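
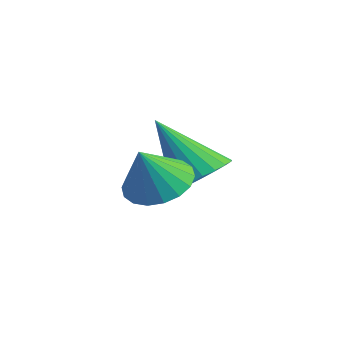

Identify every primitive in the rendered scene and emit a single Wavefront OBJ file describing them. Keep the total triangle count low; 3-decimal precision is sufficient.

v -1.56 2.997 -4.293
v -0.893 2.84 -3.774
v -2.84 2.603 -2.767
v -0.944 3.191 -3.726
v -1.101 3.508 -3.776
v -1.338 3.737 -3.915
v -1.613 3.838 -4.12
v -1.879 3.794 -4.354
v -2.09 3.611 -4.578
v -2.21 3.323 -4.753
v -2.217 2.978 -4.848
v -2.11 2.637 -4.847
v -1.909 2.358 -4.75
v -1.647 2.189 -4.575
v -1.37 2.16 -4.35
v -1.126 2.276 -4.116
v -0.957 2.517 -3.912
v -0.467 0.75 -3.225
v -0.022 0.08 -3.557
v -0.453 0.19 -2.075
v 0.258 0.322 -3.443
v 0.395 0.648 -3.286
v 0.36 0.995 -3.117
v 0.162 1.293 -2.969
v -0.161 1.484 -2.872
v -0.544 1.529 -2.845
v -0.913 1.42 -2.894
v -1.193 1.178 -3.008
v -1.329 0.852 -3.165
v -1.295 0.505 -3.334
v -1.097 0.207 -3.482
v -0.774 0.016 -3.579
v -0.39 -0.029 -3.605
f 2 1 4
f 2 4 3
f 4 1 5
f 4 5 3
f 5 1 6
f 5 6 3
f 6 1 7
f 6 7 3
f 7 1 8
f 7 8 3
f 8 1 9
f 8 9 3
f 9 1 10
f 9 10 3
f 10 1 11
f 10 11 3
f 11 1 12
f 11 12 3
f 12 1 13
f 12 13 3
f 13 1 14
f 13 14 3
f 14 1 15
f 14 15 3
f 15 1 16
f 15 16 3
f 16 1 17
f 16 17 3
f 17 1 2
f 17 2 3
f 19 18 21
f 19 21 20
f 21 18 22
f 21 22 20
f 22 18 23
f 22 23 20
f 23 18 24
f 23 24 20
f 24 18 25
f 24 25 20
f 25 18 26
f 25 26 20
f 26 18 27
f 26 27 20
f 27 18 28
f 27 28 20
f 28 18 29
f 28 29 20
f 29 18 30
f 29 30 20
f 30 18 31
f 30 31 20
f 31 18 32
f 31 32 20
f 32 18 33
f 32 33 20
f 33 18 19
f 33 19 20



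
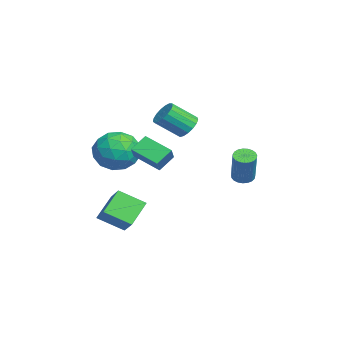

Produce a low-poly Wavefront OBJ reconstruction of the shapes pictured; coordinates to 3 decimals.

v -1.777 -0.211 2.86
v -1.47 -0.61 2.317
v -1.316 -1.827 3.297
v -1.623 -1.429 3.84
v -1.194 -0.451 2.472
v -1.04 -1.668 3.451
v -1.052 -0.237 2.715
v -0.898 -1.454 3.695
v -1.075 -0.017 2.992
v -0.921 -1.234 3.972
v -1.26 0.158 3.238
v -1.106 -1.059 4.218
v -1.562 0.249 3.398
v -1.408 -0.968 4.378
v -1.914 0.234 3.435
v -1.76 -0.983 4.415
v -2.235 0.117 3.34
v -2.081 -1.1 4.32
v -2.45 -0.075 3.135
v -2.296 -1.292 4.115
v -2.512 -0.299 2.867
v -2.358 -1.516 3.847
v -2.405 -0.502 2.598
v -2.251 -1.719 3.577
v -2.154 -0.639 2.388
v -2 -1.856 3.368
v -1.817 -0.678 2.287
v -1.663 -1.895 3.267
v -2.689 2.509 -0.745
v -2.204 2.7 -1.022
v -1.227 2.703 0.688
v -1.711 2.511 0.965
v -2.314 2.91 -0.96
v -1.336 2.913 0.75
v -2.488 3.051 -0.861
v -1.511 3.054 0.85
v -2.697 3.099 -0.741
v -1.72 3.101 0.969
v -2.905 3.044 -0.622
v -1.927 3.046 1.088
v -3.075 2.896 -0.525
v -2.098 2.899 1.185
v -3.178 2.682 -0.466
v -2.201 2.685 1.245
v -3.197 2.438 -0.455
v -2.22 2.44 1.256
v -3.128 2.206 -0.494
v -2.151 2.208 1.217
v -2.983 2.026 -0.576
v -2.005 2.028 1.134
v -2.787 1.93 -0.688
v -1.809 1.932 1.022
v -2.574 1.934 -0.81
v -1.596 1.936 0.9
v -2.381 2.037 -0.921
v -1.403 2.04 0.79
v -2.241 2.222 -1.001
v -1.263 2.224 0.71
v -2.178 2.456 -1.037
v -1.201 2.459 0.674
v -0.896 -2.993 2.002
v 0.194 -2.541 2.386
v -0.014 -4.739 1.554
v 1.076 -4.287 1.938
v 0.174 -4.513 2.759
v -0.372 -3.434 3.036
v 0.552 -3.846 0.904
v 0.006 -2.767 1.181
v 1.088 -3.068 1.708
v 0.855 -3.481 2.854
v -0.675 -3.799 1.086
v -0.908 -4.212 2.232
v -0.429 -2.613 2.233
v 0.609 -4.667 1.707
v 0.078 -4.799 2.189
v 0.719 -4.534 2.415
v -0.761 -3.138 2.615
v -0.12 -2.873 2.841
v -0.132 -4.032 3.061
v 0.3 -4.407 1.099
v 0.941 -4.142 1.325
v -0.539 -2.746 1.525
v 0.102 -2.481 1.751
v 0.312 -3.248 0.879
v 0.738 -2.658 2.06
v 1.256 -3.685 1.797
v 0.948 -3.425 1.189
v 0.628 -2.791 1.352
v 0.601 -2.9 2.734
v 1.119 -3.927 2.471
v 0.589 -4.06 2.954
v 0.268 -3.425 3.116
v 1.126 -3.21 2.336
v -0.939 -3.353 1.469
v -0.421 -4.38 1.206
v -0.088 -3.855 0.824
v -0.409 -3.22 0.986
v -1.076 -3.595 2.143
v -0.558 -4.622 1.88
v -0.448 -4.489 2.588
v -0.768 -3.855 2.751
v -0.946 -4.07 1.604
v 2.14 -1.684 1.439
v 1.381 -2.857 2.087
v 1.669 -1.015 2.098
v 0.91 -2.189 2.746
v 2.93 -1.811 2.134
v 2.171 -2.985 2.782
v 2.459 -1.143 2.793
v 1.7 -2.316 3.441
v 0.204 -2.61 -1.778
v 0.046 -3.916 -1.016
v 1.262 -2.27 -0.976
v 1.103 -3.576 -0.214
v 1.177 -3.304 -2.766
v 1.018 -4.61 -2.004
v 2.234 -2.964 -1.964
v 2.076 -4.27 -1.202
f 2 1 5
f 2 5 3
f 3 5 6
f 3 6 4
f 5 1 7
f 5 7 6
f 6 7 8
f 6 8 4
f 7 1 9
f 7 9 8
f 8 9 10
f 8 10 4
f 9 1 11
f 9 11 10
f 10 11 12
f 10 12 4
f 11 1 13
f 11 13 12
f 12 13 14
f 12 14 4
f 13 1 15
f 13 15 14
f 14 15 16
f 14 16 4
f 15 1 17
f 15 17 16
f 16 17 18
f 16 18 4
f 17 1 19
f 17 19 18
f 18 19 20
f 18 20 4
f 19 1 21
f 19 21 20
f 20 21 22
f 20 22 4
f 21 1 23
f 21 23 22
f 22 23 24
f 22 24 4
f 23 1 25
f 23 25 24
f 24 25 26
f 24 26 4
f 25 1 27
f 25 27 26
f 26 27 28
f 26 28 4
f 27 1 2
f 27 2 28
f 28 2 3
f 28 3 4
f 30 29 33
f 30 33 31
f 31 33 34
f 31 34 32
f 33 29 35
f 33 35 34
f 34 35 36
f 34 36 32
f 35 29 37
f 35 37 36
f 36 37 38
f 36 38 32
f 37 29 39
f 37 39 38
f 38 39 40
f 38 40 32
f 39 29 41
f 39 41 40
f 40 41 42
f 40 42 32
f 41 29 43
f 41 43 42
f 42 43 44
f 42 44 32
f 43 29 45
f 43 45 44
f 44 45 46
f 44 46 32
f 45 29 47
f 45 47 46
f 46 47 48
f 46 48 32
f 47 29 49
f 47 49 48
f 48 49 50
f 48 50 32
f 49 29 51
f 49 51 50
f 50 51 52
f 50 52 32
f 51 29 53
f 51 53 52
f 52 53 54
f 52 54 32
f 53 29 55
f 53 55 54
f 54 55 56
f 54 56 32
f 55 29 57
f 55 57 56
f 56 57 58
f 56 58 32
f 57 29 59
f 57 59 58
f 58 59 60
f 58 60 32
f 59 29 30
f 59 30 60
f 60 30 31
f 60 31 32
f 61 98 77
f 98 72 101
f 77 101 66
f 98 101 77
f 61 77 73
f 77 66 78
f 73 78 62
f 77 78 73
f 61 73 82
f 73 62 83
f 82 83 68
f 73 83 82
f 61 82 94
f 82 68 97
f 94 97 71
f 82 97 94
f 61 94 98
f 94 71 102
f 98 102 72
f 94 102 98
f 62 78 89
f 78 66 92
f 89 92 70
f 78 92 89
f 66 101 79
f 101 72 100
f 79 100 65
f 101 100 79
f 72 102 99
f 102 71 95
f 99 95 63
f 102 95 99
f 71 97 96
f 97 68 84
f 96 84 67
f 97 84 96
f 68 83 88
f 83 62 85
f 88 85 69
f 83 85 88
f 64 90 76
f 90 70 91
f 76 91 65
f 90 91 76
f 64 76 74
f 76 65 75
f 74 75 63
f 76 75 74
f 64 74 81
f 74 63 80
f 81 80 67
f 74 80 81
f 64 81 86
f 81 67 87
f 86 87 69
f 81 87 86
f 64 86 90
f 86 69 93
f 90 93 70
f 86 93 90
f 65 91 79
f 91 70 92
f 79 92 66
f 91 92 79
f 63 75 99
f 75 65 100
f 99 100 72
f 75 100 99
f 67 80 96
f 80 63 95
f 96 95 71
f 80 95 96
f 69 87 88
f 87 67 84
f 88 84 68
f 87 84 88
f 70 93 89
f 93 69 85
f 89 85 62
f 93 85 89
f 104 106 103
f 107 104 103
f 103 106 105
f 105 107 103
f 104 110 106
f 108 104 107
f 108 110 104
f 106 110 105
f 109 107 105
f 105 110 109
f 109 108 107
f 110 108 109
f 112 114 111
f 115 112 111
f 111 114 113
f 113 115 111
f 112 118 114
f 116 112 115
f 116 118 112
f 114 118 113
f 117 115 113
f 113 118 117
f 117 116 115
f 118 116 117



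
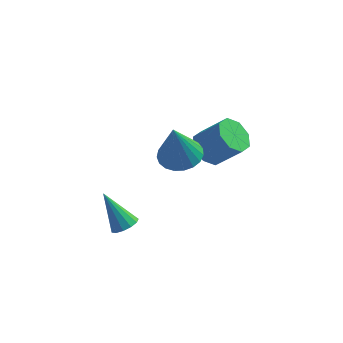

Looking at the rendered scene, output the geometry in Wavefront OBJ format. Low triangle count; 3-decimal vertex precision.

v 0.646 1.157 1.9
v 1.319 1.016 1.259
v 2.446 0.842 2.479
v 1.774 0.983 3.12
v 1.242 1.711 1.429
v 2.369 1.537 2.649
v 0.816 2.081 1.875
v 1.943 1.907 3.095
v 0.291 1.91 2.336
v 1.418 1.736 3.556
v -0.026 1.298 2.541
v 1.101 1.124 3.761
v 0.051 0.603 2.371
v 1.178 0.429 3.591
v 0.477 0.233 1.925
v 1.604 0.059 3.145
v 1.002 0.404 1.464
v 2.129 0.23 2.684
v -2.848 -0.929 -1.853
v -2.529 -1.381 -1.458
v -3.832 -0.251 -0.287
v -2.312 -1.065 -1.458
v -2.265 -0.706 -1.584
v -2.403 -0.418 -1.795
v -2.683 -0.292 -2.025
v -3.015 -0.368 -2.2
v -3.294 -0.622 -2.266
v -3.432 -0.974 -2.2
v -3.384 -1.311 -2.024
v -3.166 -1.527 -1.794
v -2.848 -1.553 -1.583
v -0.47 -0.37 2.937
v 0.26 0.297 3.142
v -0.75 -0.69 4.983
v -0.081 0.542 3.133
v -0.49 0.628 3.091
v -0.895 0.543 3.022
v -1.227 0.299 2.938
v -1.428 -0.06 2.854
v -1.463 -0.473 2.785
v -1.327 -0.868 2.742
v -1.042 -1.176 2.732
v -0.659 -1.346 2.758
v -0.242 -1.346 2.815
v 0.134 -1.178 2.893
v 0.407 -0.87 2.979
v 0.527 -0.475 3.057
v 0.476 -0.062 3.115
f 2 1 5
f 2 5 3
f 3 5 6
f 3 6 4
f 5 1 7
f 5 7 6
f 6 7 8
f 6 8 4
f 7 1 9
f 7 9 8
f 8 9 10
f 8 10 4
f 9 1 11
f 9 11 10
f 10 11 12
f 10 12 4
f 11 1 13
f 11 13 12
f 12 13 14
f 12 14 4
f 13 1 15
f 13 15 14
f 14 15 16
f 14 16 4
f 15 1 17
f 15 17 16
f 16 17 18
f 16 18 4
f 17 1 2
f 17 2 18
f 18 2 3
f 18 3 4
f 20 19 22
f 20 22 21
f 22 19 23
f 22 23 21
f 23 19 24
f 23 24 21
f 24 19 25
f 24 25 21
f 25 19 26
f 25 26 21
f 26 19 27
f 26 27 21
f 27 19 28
f 27 28 21
f 28 19 29
f 28 29 21
f 29 19 30
f 29 30 21
f 30 19 31
f 30 31 21
f 31 19 20
f 31 20 21
f 33 32 35
f 33 35 34
f 35 32 36
f 35 36 34
f 36 32 37
f 36 37 34
f 37 32 38
f 37 38 34
f 38 32 39
f 38 39 34
f 39 32 40
f 39 40 34
f 40 32 41
f 40 41 34
f 41 32 42
f 41 42 34
f 42 32 43
f 42 43 34
f 43 32 44
f 43 44 34
f 44 32 45
f 44 45 34
f 45 32 46
f 45 46 34
f 46 32 47
f 46 47 34
f 47 32 48
f 47 48 34
f 48 32 33
f 48 33 34



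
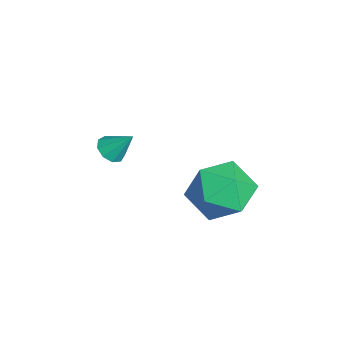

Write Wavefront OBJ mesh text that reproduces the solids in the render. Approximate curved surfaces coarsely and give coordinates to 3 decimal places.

v -2.826 -0.361 2.581
v -2.346 -0.647 2.624
v -2.494 0.321 3.419
v -2.305 -0.36 2.374
v -2.508 -0.073 2.221
v -2.86 0.078 2.236
v -3.195 0.024 2.413
v -3.358 -0.21 2.669
v -3.271 -0.515 2.883
v -2.976 -0.749 2.957
v -2.611 -0.801 2.854
v 0.875 3.309 2.39
v 1.765 3.147 3.146
v -0.245 2.213 3.474
v 0.645 2.051 4.23
v 0.137 3.11 4.136
v 0.829 3.787 3.466
v 0.691 1.573 3.154
v 1.383 2.25 2.484
v 1.65 2.074 3.618
v 1.308 3.024 4.224
v 0.212 2.336 2.396
v -0.13 3.286 3.002
f 2 1 4
f 2 4 3
f 4 1 5
f 4 5 3
f 5 1 6
f 5 6 3
f 6 1 7
f 6 7 3
f 7 1 8
f 7 8 3
f 8 1 9
f 8 9 3
f 9 1 10
f 9 10 3
f 10 1 11
f 10 11 3
f 11 1 2
f 11 2 3
f 12 23 17
f 12 17 13
f 12 13 19
f 12 19 22
f 12 22 23
f 13 17 21
f 17 23 16
f 23 22 14
f 22 19 18
f 19 13 20
f 15 21 16
f 15 16 14
f 15 14 18
f 15 18 20
f 15 20 21
f 16 21 17
f 14 16 23
f 18 14 22
f 20 18 19
f 21 20 13



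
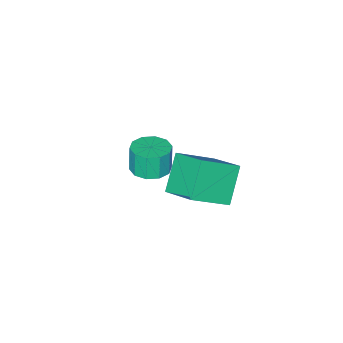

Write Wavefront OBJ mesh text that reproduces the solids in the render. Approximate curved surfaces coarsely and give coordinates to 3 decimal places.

v -0.451 1.443 -1.325
v 0.88 0.918 -0.426
v -0.377 2.782 -0.653
v 0.954 2.257 0.247
v 0.526 1.963 -2.467
v 1.857 1.438 -1.567
v 0.6 3.302 -1.794
v 1.931 2.777 -0.895
v -0.311 -1.712 -4.268
v 0.311 -1.26 -4.142
v 0.174 -1.376 -3.046
v -0.449 -1.828 -3.172
v -0.078 -0.976 -4.16
v -0.215 -1.092 -3.065
v -0.556 -0.973 -4.22
v -0.693 -1.089 -3.125
v -0.941 -1.252 -4.298
v -1.078 -1.368 -3.202
v -1.085 -1.707 -4.364
v -1.223 -1.823 -3.269
v -0.934 -2.164 -4.394
v -1.071 -2.28 -3.298
v -0.545 -2.448 -4.375
v -0.682 -2.564 -3.28
v -0.067 -2.451 -4.315
v -0.204 -2.567 -3.22
v 0.318 -2.172 -4.238
v 0.181 -2.288 -3.142
v 0.463 -1.717 -4.171
v 0.325 -1.833 -3.076
f 2 4 1
f 5 2 1
f 1 4 3
f 3 5 1
f 2 8 4
f 6 2 5
f 6 8 2
f 4 8 3
f 7 5 3
f 3 8 7
f 7 6 5
f 8 6 7
f 10 9 13
f 10 13 11
f 11 13 14
f 11 14 12
f 13 9 15
f 13 15 14
f 14 15 16
f 14 16 12
f 15 9 17
f 15 17 16
f 16 17 18
f 16 18 12
f 17 9 19
f 17 19 18
f 18 19 20
f 18 20 12
f 19 9 21
f 19 21 20
f 20 21 22
f 20 22 12
f 21 9 23
f 21 23 22
f 22 23 24
f 22 24 12
f 23 9 25
f 23 25 24
f 24 25 26
f 24 26 12
f 25 9 27
f 25 27 26
f 26 27 28
f 26 28 12
f 27 9 29
f 27 29 28
f 28 29 30
f 28 30 12
f 29 9 10
f 29 10 30
f 30 10 11
f 30 11 12



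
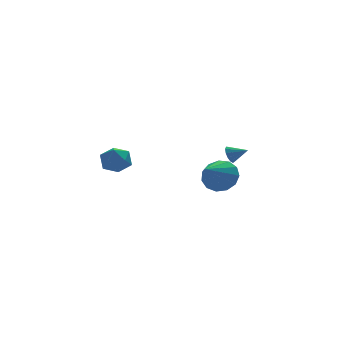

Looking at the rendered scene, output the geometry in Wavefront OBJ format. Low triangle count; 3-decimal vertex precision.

v 3.219 -0.95 -0.736
v 3.583 -0.717 -1.138
v 4.021 -1.49 -0.324
v 3.587 -0.511 -0.877
v 3.475 -0.445 -0.572
v 3.282 -0.539 -0.318
v 3.068 -0.763 -0.197
v 2.903 -1.047 -0.247
v 2.838 -1.301 -0.453
v 2.894 -1.443 -0.748
v 3.054 -1.428 -1.039
v 3.266 -1.263 -1.234
v 3.463 -0.997 -1.271
v 2.355 -1.734 -1.908
v 3.155 -2.455 -1.736
v 0.965 -3.006 -0.772
v 3.175 -2.058 -1.267
v 2.935 -1.558 -1.003
v 2.511 -1.115 -1.025
v 2.037 -0.868 -1.328
v 1.664 -0.896 -1.816
v 1.511 -1.191 -2.332
v 1.625 -1.658 -2.715
v 1.971 -2.149 -2.841
v 2.439 -2.509 -2.671
v 2.88 -2.623 -2.259
v -4.165 -2.548 0.424
v -3.295 -2.795 0.559
v -4.605 -3.925 0.741
v -3.735 -4.172 0.876
v -4.145 -3.602 1.462
v -3.873 -2.751 1.267
v -4.027 -3.969 0.033
v -3.755 -3.118 -0.162
v -3.21 -3.673 0.317
v -3.282 -3.447 1.201
v -4.618 -3.273 0.099
v -4.69 -3.047 0.983
f 2 1 4
f 2 4 3
f 4 1 5
f 4 5 3
f 5 1 6
f 5 6 3
f 6 1 7
f 6 7 3
f 7 1 8
f 7 8 3
f 8 1 9
f 8 9 3
f 9 1 10
f 9 10 3
f 10 1 11
f 10 11 3
f 11 1 12
f 11 12 3
f 12 1 13
f 12 13 3
f 13 1 2
f 13 2 3
f 15 14 17
f 15 17 16
f 17 14 18
f 17 18 16
f 18 14 19
f 18 19 16
f 19 14 20
f 19 20 16
f 20 14 21
f 20 21 16
f 21 14 22
f 21 22 16
f 22 14 23
f 22 23 16
f 23 14 24
f 23 24 16
f 24 14 25
f 24 25 16
f 25 14 26
f 25 26 16
f 26 14 15
f 26 15 16
f 27 38 32
f 27 32 28
f 27 28 34
f 27 34 37
f 27 37 38
f 28 32 36
f 32 38 31
f 38 37 29
f 37 34 33
f 34 28 35
f 30 36 31
f 30 31 29
f 30 29 33
f 30 33 35
f 30 35 36
f 31 36 32
f 29 31 38
f 33 29 37
f 35 33 34
f 36 35 28



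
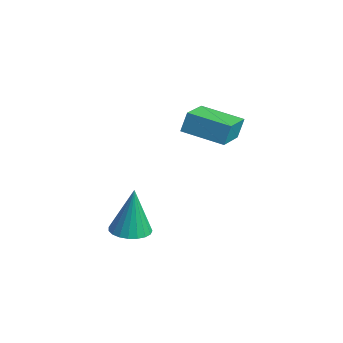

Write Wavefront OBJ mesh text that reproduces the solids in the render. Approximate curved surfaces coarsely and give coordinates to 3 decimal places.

v -2.779 1.062 -0.353
v -2.777 1.339 0.567
v -1.494 2.269 -0.718
v -1.492 2.545 0.201
v -1.708 0.015 -0.041
v -1.706 0.291 0.878
v -0.423 1.221 -0.407
v -0.421 1.498 0.513
v 0.427 -2.867 -3.577
v 0.928 -3.49 -3.542
v 0.473 -2.713 -1.503
v 1.138 -3.233 -3.566
v 1.225 -2.913 -3.591
v 1.174 -2.585 -3.615
v 0.994 -2.306 -3.631
v 0.716 -2.124 -3.639
v 0.388 -2.07 -3.635
v 0.066 -2.155 -3.622
v -0.193 -2.362 -3.601
v -0.345 -2.657 -3.575
v -0.364 -2.988 -3.55
v -0.245 -3.298 -3.53
v -0.011 -3.534 -3.517
v 0.299 -3.655 -3.515
v 0.631 -3.639 -3.524
f 2 4 1
f 5 2 1
f 1 4 3
f 3 5 1
f 2 8 4
f 6 2 5
f 6 8 2
f 4 8 3
f 7 5 3
f 3 8 7
f 7 6 5
f 8 6 7
f 10 9 12
f 10 12 11
f 12 9 13
f 12 13 11
f 13 9 14
f 13 14 11
f 14 9 15
f 14 15 11
f 15 9 16
f 15 16 11
f 16 9 17
f 16 17 11
f 17 9 18
f 17 18 11
f 18 9 19
f 18 19 11
f 19 9 20
f 19 20 11
f 20 9 21
f 20 21 11
f 21 9 22
f 21 22 11
f 22 9 23
f 22 23 11
f 23 9 24
f 23 24 11
f 24 9 25
f 24 25 11
f 25 9 10
f 25 10 11



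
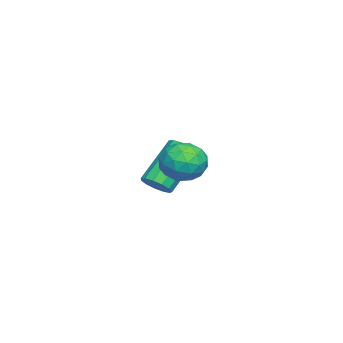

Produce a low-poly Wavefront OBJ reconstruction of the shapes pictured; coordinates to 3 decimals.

v -2.268 -0.889 -0.171
v -1.853 -0.584 0.048
v -2.976 0.013 1.35
v -3.392 -0.291 1.131
v -1.997 -0.399 -0.162
v -3.121 0.199 1.14
v -2.228 -0.369 -0.375
v -3.351 0.229 0.927
v -2.472 -0.504 -0.523
v -3.595 0.094 0.778
v -2.651 -0.761 -0.559
v -3.774 -0.164 0.742
v -2.708 -1.059 -0.472
v -3.832 -0.461 0.829
v -2.626 -1.303 -0.289
v -3.75 -0.705 1.012
v -2.431 -1.415 -0.069
v -3.554 -0.817 1.232
v -2.183 -1.36 0.119
v -3.307 -0.763 1.421
v -1.963 -1.156 0.215
v -3.086 -0.558 1.517
v -1.84 -0.867 0.189
v -2.963 -0.269 1.49
v 0.15 1.331 2.105
v 0.92 1.297 1.997
v 0.06 0.103 1.843
v 0.83 0.069 1.735
v 0.542 0.185 2.448
v 0.597 0.943 2.611
v 0.383 0.457 1.229
v 0.438 1.215 1.392
v 1.064 0.757 1.456
v 1.162 0.589 2.209
v -0.182 0.811 1.631
v -0.084 0.643 2.384
v 0.543 1.422 2.074
v 0.437 -0.022 1.766
v 0.268 0.046 2.185
v 0.72 0.026 2.122
v 0.353 1.214 2.435
v 0.806 1.194 2.371
v 0.583 0.54 2.636
v 0.174 0.206 1.469
v 0.627 0.186 1.405
v 0.26 1.374 1.718
v 0.712 1.354 1.655
v 0.397 0.86 1.204
v 1.08 1.085 1.693
v 1.027 0.363 1.539
v 0.764 0.591 1.241
v 0.797 1.037 1.337
v 1.138 0.986 2.136
v 1.085 0.264 1.981
v 0.915 0.332 2.401
v 0.948 0.778 2.496
v 1.222 0.668 1.817
v -0.105 1.136 1.859
v -0.158 0.414 1.704
v 0.032 0.622 1.344
v 0.065 1.068 1.439
v -0.047 1.037 2.301
v -0.1 0.315 2.147
v 0.183 0.363 2.503
v 0.216 0.809 2.599
v -0.242 0.732 2.023
f 2 1 5
f 2 5 3
f 3 5 6
f 3 6 4
f 5 1 7
f 5 7 6
f 6 7 8
f 6 8 4
f 7 1 9
f 7 9 8
f 8 9 10
f 8 10 4
f 9 1 11
f 9 11 10
f 10 11 12
f 10 12 4
f 11 1 13
f 11 13 12
f 12 13 14
f 12 14 4
f 13 1 15
f 13 15 14
f 14 15 16
f 14 16 4
f 15 1 17
f 15 17 16
f 16 17 18
f 16 18 4
f 17 1 19
f 17 19 18
f 18 19 20
f 18 20 4
f 19 1 21
f 19 21 20
f 20 21 22
f 20 22 4
f 21 1 23
f 21 23 22
f 22 23 24
f 22 24 4
f 23 1 2
f 23 2 24
f 24 2 3
f 24 3 4
f 25 62 41
f 62 36 65
f 41 65 30
f 62 65 41
f 25 41 37
f 41 30 42
f 37 42 26
f 41 42 37
f 25 37 46
f 37 26 47
f 46 47 32
f 37 47 46
f 25 46 58
f 46 32 61
f 58 61 35
f 46 61 58
f 25 58 62
f 58 35 66
f 62 66 36
f 58 66 62
f 26 42 53
f 42 30 56
f 53 56 34
f 42 56 53
f 30 65 43
f 65 36 64
f 43 64 29
f 65 64 43
f 36 66 63
f 66 35 59
f 63 59 27
f 66 59 63
f 35 61 60
f 61 32 48
f 60 48 31
f 61 48 60
f 32 47 52
f 47 26 49
f 52 49 33
f 47 49 52
f 28 54 40
f 54 34 55
f 40 55 29
f 54 55 40
f 28 40 38
f 40 29 39
f 38 39 27
f 40 39 38
f 28 38 45
f 38 27 44
f 45 44 31
f 38 44 45
f 28 45 50
f 45 31 51
f 50 51 33
f 45 51 50
f 28 50 54
f 50 33 57
f 54 57 34
f 50 57 54
f 29 55 43
f 55 34 56
f 43 56 30
f 55 56 43
f 27 39 63
f 39 29 64
f 63 64 36
f 39 64 63
f 31 44 60
f 44 27 59
f 60 59 35
f 44 59 60
f 33 51 52
f 51 31 48
f 52 48 32
f 51 48 52
f 34 57 53
f 57 33 49
f 53 49 26
f 57 49 53



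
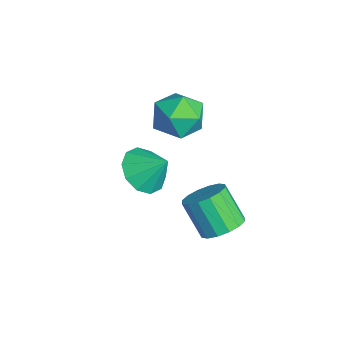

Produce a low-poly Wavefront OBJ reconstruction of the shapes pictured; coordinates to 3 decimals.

v 1.53 1.978 -1.641
v 2.099 2.475 -1.081
v 1.239 1.879 0.321
v 0.67 1.382 -0.239
v 1.728 2.774 -1.182
v 0.868 2.178 0.221
v 1.305 2.859 -1.405
v 0.444 2.263 -0.003
v 0.941 2.709 -1.692
v 0.081 2.113 -0.289
v 0.736 2.363 -1.965
v -0.124 1.767 -0.562
v 0.743 1.913 -2.151
v -0.117 1.317 -0.749
v 0.961 1.481 -2.201
v 0.101 0.885 -0.799
v 1.332 1.182 -2.101
v 0.472 0.586 -0.698
v 1.756 1.097 -1.877
v 0.895 0.501 -0.475
v 2.119 1.247 -1.591
v 1.259 0.651 -0.188
v 2.324 1.593 -1.318
v 1.464 0.997 0.085
v 2.317 2.043 -1.131
v 1.457 1.447 0.271
v -0.375 -0.735 0.635
v 0.113 -0.142 -0.153
v 0.215 0.095 1.625
v -0.493 0.137 -0.025
v -1.055 0.083 0.354
v -1.356 -0.284 0.841
v -1.283 -0.822 1.249
v -0.863 -1.328 1.423
v -0.256 -1.607 1.295
v 0.305 -1.553 0.916
v 0.607 -1.186 0.429
v 0.534 -0.648 0.021
v -3.444 2.205 1.568
v -2.779 2.018 0.563
v -3.461 0.262 1.917
v -2.796 0.075 0.912
v -2.298 0.628 1.879
v -2.287 1.828 1.663
v -3.953 0.452 0.817
v -3.942 1.652 0.601
v -3.094 0.934 0.099
v -2.071 1.043 0.755
v -4.169 1.237 1.725
v -3.146 1.346 2.381
f 2 1 5
f 2 5 3
f 3 5 6
f 3 6 4
f 5 1 7
f 5 7 6
f 6 7 8
f 6 8 4
f 7 1 9
f 7 9 8
f 8 9 10
f 8 10 4
f 9 1 11
f 9 11 10
f 10 11 12
f 10 12 4
f 11 1 13
f 11 13 12
f 12 13 14
f 12 14 4
f 13 1 15
f 13 15 14
f 14 15 16
f 14 16 4
f 15 1 17
f 15 17 16
f 16 17 18
f 16 18 4
f 17 1 19
f 17 19 18
f 18 19 20
f 18 20 4
f 19 1 21
f 19 21 20
f 20 21 22
f 20 22 4
f 21 1 23
f 21 23 22
f 22 23 24
f 22 24 4
f 23 1 25
f 23 25 24
f 24 25 26
f 24 26 4
f 25 1 2
f 25 2 26
f 26 2 3
f 26 3 4
f 28 27 30
f 28 30 29
f 30 27 31
f 30 31 29
f 31 27 32
f 31 32 29
f 32 27 33
f 32 33 29
f 33 27 34
f 33 34 29
f 34 27 35
f 34 35 29
f 35 27 36
f 35 36 29
f 36 27 37
f 36 37 29
f 37 27 38
f 37 38 29
f 38 27 28
f 38 28 29
f 39 50 44
f 39 44 40
f 39 40 46
f 39 46 49
f 39 49 50
f 40 44 48
f 44 50 43
f 50 49 41
f 49 46 45
f 46 40 47
f 42 48 43
f 42 43 41
f 42 41 45
f 42 45 47
f 42 47 48
f 43 48 44
f 41 43 50
f 45 41 49
f 47 45 46
f 48 47 40



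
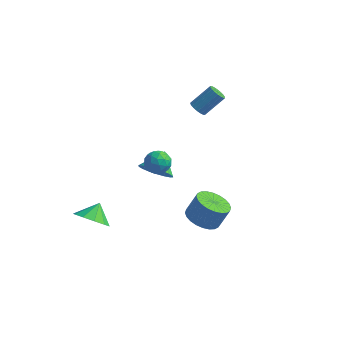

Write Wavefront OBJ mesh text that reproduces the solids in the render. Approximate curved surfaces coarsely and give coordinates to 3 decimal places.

v -0.46 -1.669 -0.297
v -0.056 -1.369 0.24
v -0.604 -2.651 0.36
v -0.2 -2.351 0.897
v -0.867 -2.081 0.743
v -0.778 -1.473 0.337
v 0.118 -2.547 0.263
v 0.207 -1.939 -0.143
v 0.301 -1.912 0.586
v -0.307 -1.623 0.883
v -0.353 -2.397 -0.283
v -0.961 -2.108 0.014
v -0.245 -1.432 -0.086
v -0.415 -2.588 0.686
v -0.807 -2.428 0.596
v -0.569 -2.252 0.912
v -0.669 -1.494 -0.029
v -0.432 -1.318 0.287
v -0.909 -1.736 0.583
v -0.228 -2.702 0.313
v 0.009 -2.526 0.629
v -0.091 -1.768 -0.312
v 0.147 -1.592 0.004
v 0.249 -2.284 0.017
v 0.202 -1.575 0.433
v 0.117 -2.153 0.819
v 0.304 -2.268 0.446
v 0.357 -1.911 0.207
v -0.155 -1.406 0.608
v -0.24 -1.984 0.994
v -0.632 -1.824 0.903
v -0.58 -1.467 0.665
v 0.054 -1.725 0.811
v -0.42 -2.036 -0.394
v -0.505 -2.614 -0.008
v -0.08 -2.553 -0.065
v -0.028 -2.196 -0.303
v -0.777 -1.867 -0.219
v -0.862 -2.445 0.167
v -1.017 -2.109 0.393
v -0.964 -1.752 0.154
v -0.714 -2.295 -0.211
v 2.892 -3.653 -1.439
v 3.57 -4.291 -1.459
v 3.985 -3.884 -0.341
v 3.308 -3.247 -0.321
v 3.732 -4.01 -1.621
v 4.147 -3.603 -0.503
v 3.767 -3.675 -1.756
v 4.182 -3.268 -0.638
v 3.668 -3.336 -1.842
v 4.083 -2.929 -0.724
v 3.452 -3.046 -1.868
v 3.867 -2.639 -0.75
v 3.15 -2.849 -1.827
v 3.565 -2.442 -0.709
v 2.809 -2.773 -1.728
v 3.224 -2.367 -0.61
v 2.481 -2.832 -1.585
v 2.896 -2.426 -0.467
v 2.215 -3.016 -1.419
v 2.63 -2.609 -0.301
v 2.053 -3.297 -1.257
v 2.468 -2.89 -0.139
v 2.018 -3.632 -1.122
v 2.433 -3.225 -0.004
v 2.117 -3.971 -1.036
v 2.532 -3.564 0.082
v 2.333 -4.261 -1.01
v 2.748 -3.854 0.108
v 2.635 -4.458 -1.051
v 3.05 -4.051 0.067
v 2.976 -4.533 -1.15
v 3.391 -4.127 -0.032
v 3.304 -4.474 -1.293
v 3.719 -4.068 -0.175
v -0.166 2.233 1.252
v 0.188 1.856 1.3
v 0.92 2.669 2.297
v 0.566 3.047 2.248
v 0.275 1.986 1.13
v 1.007 2.799 2.126
v 0.274 2.166 0.984
v 1.006 2.979 1.98
v 0.187 2.358 0.891
v 0.919 3.172 1.887
v 0.029 2.527 0.869
v 0.761 3.34 1.866
v -0.167 2.637 0.923
v 0.565 3.45 1.92
v -0.363 2.667 1.043
v 0.369 3.48 2.039
v -0.52 2.611 1.203
v 0.212 3.424 2.2
v -0.607 2.481 1.374
v 0.125 3.294 2.37
v -0.606 2.301 1.52
v 0.126 3.114 2.516
v -0.519 2.108 1.613
v 0.213 2.922 2.609
v -0.361 1.94 1.634
v 0.371 2.753 2.631
v -0.165 1.83 1.58
v 0.567 2.643 2.577
v 0.031 1.8 1.461
v 0.763 2.613 2.457
v -3.286 -3.648 -4.277
v -2.299 -3.551 -4.464
v -3.234 -2.812 -3.563
v -2.608 -3.187 -4.866
v -3.176 -3 -5.044
v -3.786 -3.06 -4.928
v -4.206 -3.345 -4.564
v -4.274 -3.745 -4.09
v -3.965 -4.108 -3.687
v -3.397 -4.296 -3.51
v -2.786 -4.236 -3.625
v -2.367 -3.951 -3.99
v -1.905 0.88 -3.522
v -1.294 1.32 -4.149
v -1.915 1.98 -2.758
v -1.687 1.426 -4.306
v -2.123 1.423 -4.308
v -2.516 1.313 -4.154
v -2.788 1.117 -3.875
v -2.885 0.874 -3.526
v -2.789 0.632 -3.176
v -2.517 0.439 -2.895
v -2.124 0.334 -2.738
v -1.688 0.336 -2.736
v -1.295 0.446 -2.89
v -1.023 0.642 -3.169
v -0.926 0.885 -3.518
v -1.022 1.127 -3.868
f 1 38 17
f 38 12 41
f 17 41 6
f 38 41 17
f 1 17 13
f 17 6 18
f 13 18 2
f 17 18 13
f 1 13 22
f 13 2 23
f 22 23 8
f 13 23 22
f 1 22 34
f 22 8 37
f 34 37 11
f 22 37 34
f 1 34 38
f 34 11 42
f 38 42 12
f 34 42 38
f 2 18 29
f 18 6 32
f 29 32 10
f 18 32 29
f 6 41 19
f 41 12 40
f 19 40 5
f 41 40 19
f 12 42 39
f 42 11 35
f 39 35 3
f 42 35 39
f 11 37 36
f 37 8 24
f 36 24 7
f 37 24 36
f 8 23 28
f 23 2 25
f 28 25 9
f 23 25 28
f 4 30 16
f 30 10 31
f 16 31 5
f 30 31 16
f 4 16 14
f 16 5 15
f 14 15 3
f 16 15 14
f 4 14 21
f 14 3 20
f 21 20 7
f 14 20 21
f 4 21 26
f 21 7 27
f 26 27 9
f 21 27 26
f 4 26 30
f 26 9 33
f 30 33 10
f 26 33 30
f 5 31 19
f 31 10 32
f 19 32 6
f 31 32 19
f 3 15 39
f 15 5 40
f 39 40 12
f 15 40 39
f 7 20 36
f 20 3 35
f 36 35 11
f 20 35 36
f 9 27 28
f 27 7 24
f 28 24 8
f 27 24 28
f 10 33 29
f 33 9 25
f 29 25 2
f 33 25 29
f 44 43 47
f 44 47 45
f 45 47 48
f 45 48 46
f 47 43 49
f 47 49 48
f 48 49 50
f 48 50 46
f 49 43 51
f 49 51 50
f 50 51 52
f 50 52 46
f 51 43 53
f 51 53 52
f 52 53 54
f 52 54 46
f 53 43 55
f 53 55 54
f 54 55 56
f 54 56 46
f 55 43 57
f 55 57 56
f 56 57 58
f 56 58 46
f 57 43 59
f 57 59 58
f 58 59 60
f 58 60 46
f 59 43 61
f 59 61 60
f 60 61 62
f 60 62 46
f 61 43 63
f 61 63 62
f 62 63 64
f 62 64 46
f 63 43 65
f 63 65 64
f 64 65 66
f 64 66 46
f 65 43 67
f 65 67 66
f 66 67 68
f 66 68 46
f 67 43 69
f 67 69 68
f 68 69 70
f 68 70 46
f 69 43 71
f 69 71 70
f 70 71 72
f 70 72 46
f 71 43 73
f 71 73 72
f 72 73 74
f 72 74 46
f 73 43 75
f 73 75 74
f 74 75 76
f 74 76 46
f 75 43 44
f 75 44 76
f 76 44 45
f 76 45 46
f 78 77 81
f 78 81 79
f 79 81 82
f 79 82 80
f 81 77 83
f 81 83 82
f 82 83 84
f 82 84 80
f 83 77 85
f 83 85 84
f 84 85 86
f 84 86 80
f 85 77 87
f 85 87 86
f 86 87 88
f 86 88 80
f 87 77 89
f 87 89 88
f 88 89 90
f 88 90 80
f 89 77 91
f 89 91 90
f 90 91 92
f 90 92 80
f 91 77 93
f 91 93 92
f 92 93 94
f 92 94 80
f 93 77 95
f 93 95 94
f 94 95 96
f 94 96 80
f 95 77 97
f 95 97 96
f 96 97 98
f 96 98 80
f 97 77 99
f 97 99 98
f 98 99 100
f 98 100 80
f 99 77 101
f 99 101 100
f 100 101 102
f 100 102 80
f 101 77 103
f 101 103 102
f 102 103 104
f 102 104 80
f 103 77 105
f 103 105 104
f 104 105 106
f 104 106 80
f 105 77 78
f 105 78 106
f 106 78 79
f 106 79 80
f 108 107 110
f 108 110 109
f 110 107 111
f 110 111 109
f 111 107 112
f 111 112 109
f 112 107 113
f 112 113 109
f 113 107 114
f 113 114 109
f 114 107 115
f 114 115 109
f 115 107 116
f 115 116 109
f 116 107 117
f 116 117 109
f 117 107 118
f 117 118 109
f 118 107 108
f 118 108 109
f 120 119 122
f 120 122 121
f 122 119 123
f 122 123 121
f 123 119 124
f 123 124 121
f 124 119 125
f 124 125 121
f 125 119 126
f 125 126 121
f 126 119 127
f 126 127 121
f 127 119 128
f 127 128 121
f 128 119 129
f 128 129 121
f 129 119 130
f 129 130 121
f 130 119 131
f 130 131 121
f 131 119 132
f 131 132 121
f 132 119 133
f 132 133 121
f 133 119 134
f 133 134 121
f 134 119 120
f 134 120 121



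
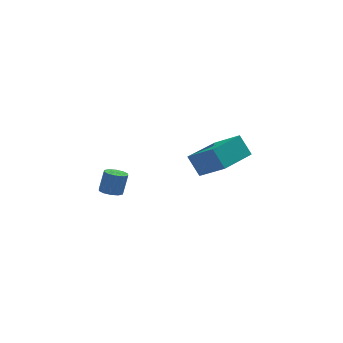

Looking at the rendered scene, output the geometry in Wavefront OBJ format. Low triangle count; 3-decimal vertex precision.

v -3.83 -0.832 -2.765
v -3.487 -0.457 -2.875
v -3.248 -0.373 -1.846
v -3.59 -0.748 -1.735
v -3.772 -0.318 -2.82
v -3.532 -0.234 -1.791
v -4.079 -0.376 -2.744
v -3.839 -0.292 -1.715
v -4.291 -0.608 -2.675
v -4.051 -0.524 -1.646
v -4.326 -0.925 -2.641
v -4.087 -0.842 -1.612
v -4.172 -1.207 -2.654
v -3.933 -1.123 -1.625
v -3.888 -1.346 -2.709
v -3.648 -1.262 -1.68
v -3.581 -1.288 -2.785
v -3.341 -1.204 -1.756
v -3.369 -1.056 -2.854
v -3.129 -0.972 -1.825
v -3.333 -0.738 -2.888
v -3.094 -0.655 -1.859
v -0.116 2.484 -2.404
v 0.816 1.595 -1.656
v 1.362 4.099 -2.325
v 2.294 3.209 -1.576
v 0.346 2.111 -3.424
v 1.278 1.221 -2.675
v 1.824 3.725 -3.344
v 2.756 2.836 -2.596
f 2 1 5
f 2 5 3
f 3 5 6
f 3 6 4
f 5 1 7
f 5 7 6
f 6 7 8
f 6 8 4
f 7 1 9
f 7 9 8
f 8 9 10
f 8 10 4
f 9 1 11
f 9 11 10
f 10 11 12
f 10 12 4
f 11 1 13
f 11 13 12
f 12 13 14
f 12 14 4
f 13 1 15
f 13 15 14
f 14 15 16
f 14 16 4
f 15 1 17
f 15 17 16
f 16 17 18
f 16 18 4
f 17 1 19
f 17 19 18
f 18 19 20
f 18 20 4
f 19 1 21
f 19 21 20
f 20 21 22
f 20 22 4
f 21 1 2
f 21 2 22
f 22 2 3
f 22 3 4
f 24 26 23
f 27 24 23
f 23 26 25
f 25 27 23
f 24 30 26
f 28 24 27
f 28 30 24
f 26 30 25
f 29 27 25
f 25 30 29
f 29 28 27
f 30 28 29



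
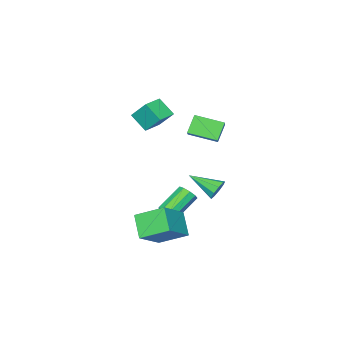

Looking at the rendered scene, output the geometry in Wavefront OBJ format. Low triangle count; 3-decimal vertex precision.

v -2.383 -0.063 1.851
v -3.132 -0.229 2.838
v -3.212 1.345 1.46
v -3.961 1.179 2.447
v -1.759 0.461 2.413
v -2.508 0.295 3.4
v -2.588 1.869 2.022
v -3.337 1.703 3.009
v 0.649 1.281 -2.408
v 1.006 1.29 -1.914
v -0.432 1.447 -0.877
v -0.789 1.439 -1.372
v 0.948 1.678 -2.054
v -0.491 1.836 -1.018
v 0.749 1.881 -2.36
v -0.689 2.039 -1.324
v 0.504 1.803 -2.689
v -0.934 1.961 -1.652
v 0.327 1.481 -2.886
v -1.112 1.638 -1.849
v 0.3 1.065 -2.86
v -1.138 1.223 -1.823
v 0.437 0.751 -2.622
v -1.001 0.908 -1.586
v 0.673 0.684 -2.284
v -0.765 0.842 -1.248
v 0.898 0.897 -2.005
v -0.54 1.055 -0.968
v -3.705 0.944 -2.651
v -3.349 0.787 -3.245
v -3.155 -0.684 -1.889
v -3.061 1.028 -2.937
v -3.074 1.23 -2.496
v -3.382 1.298 -2.127
v -3.841 1.201 -2.003
v -4.237 0.984 -2.182
v -4.384 0.748 -2.581
v -4.213 0.604 -3.012
v -3.804 0.619 -3.274
v 2.07 1.659 -2.127
v 1.305 3.029 -1.33
v 2.689 2.604 -3.158
v 1.925 3.975 -2.361
v 3.735 1.885 -0.919
v 2.971 3.256 -0.122
v 4.355 2.831 -1.95
v 3.59 4.201 -1.153
v -0.734 -1.626 3.826
v -0.889 -0.715 4.891
v -0.802 -0.659 2.99
v -0.957 0.252 4.055
v 0.457 -1.492 3.885
v 0.302 -0.581 4.95
v 0.389 -0.525 3.049
v 0.234 0.386 4.114
f 2 4 1
f 5 2 1
f 1 4 3
f 3 5 1
f 2 8 4
f 6 2 5
f 6 8 2
f 4 8 3
f 7 5 3
f 3 8 7
f 7 6 5
f 8 6 7
f 10 9 13
f 10 13 11
f 11 13 14
f 11 14 12
f 13 9 15
f 13 15 14
f 14 15 16
f 14 16 12
f 15 9 17
f 15 17 16
f 16 17 18
f 16 18 12
f 17 9 19
f 17 19 18
f 18 19 20
f 18 20 12
f 19 9 21
f 19 21 20
f 20 21 22
f 20 22 12
f 21 9 23
f 21 23 22
f 22 23 24
f 22 24 12
f 23 9 25
f 23 25 24
f 24 25 26
f 24 26 12
f 25 9 27
f 25 27 26
f 26 27 28
f 26 28 12
f 27 9 10
f 27 10 28
f 28 10 11
f 28 11 12
f 30 29 32
f 30 32 31
f 32 29 33
f 32 33 31
f 33 29 34
f 33 34 31
f 34 29 35
f 34 35 31
f 35 29 36
f 35 36 31
f 36 29 37
f 36 37 31
f 37 29 38
f 37 38 31
f 38 29 39
f 38 39 31
f 39 29 30
f 39 30 31
f 41 43 40
f 44 41 40
f 40 43 42
f 42 44 40
f 41 47 43
f 45 41 44
f 45 47 41
f 43 47 42
f 46 44 42
f 42 47 46
f 46 45 44
f 47 45 46
f 49 51 48
f 52 49 48
f 48 51 50
f 50 52 48
f 49 55 51
f 53 49 52
f 53 55 49
f 51 55 50
f 54 52 50
f 50 55 54
f 54 53 52
f 55 53 54



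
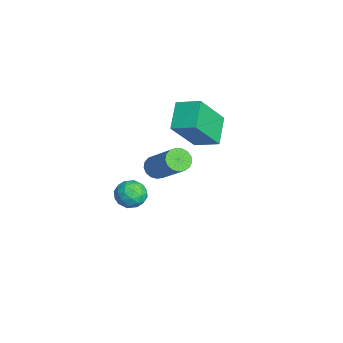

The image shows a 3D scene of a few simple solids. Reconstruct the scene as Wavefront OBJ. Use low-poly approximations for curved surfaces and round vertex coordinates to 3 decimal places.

v -1.899 4.07 -0.726
v -1.336 5.015 -0.359
v -0.75 3.689 -1.507
v -0.187 4.634 -1.139
v -1.133 2.966 0.939
v -0.57 3.911 1.307
v 0.016 2.585 0.159
v 0.579 3.53 0.526
v -0.108 1.357 -3.214
v 0.6 1.315 -2.98
v 0.1 0.465 -4
v 0.808 0.423 -3.766
v 0.252 0.209 -3.316
v 0.124 0.76 -2.83
v 0.576 1.02 -4.15
v 0.448 1.571 -3.664
v 1.023 1.107 -3.558
v 0.822 0.606 -3.043
v -0.122 1.174 -3.937
v -0.323 0.673 -3.422
v 0.228 1.415 -3.028
v 0.472 0.365 -3.952
v 0.146 0.239 -3.688
v 0.561 0.215 -3.55
v -0.052 1.088 -2.939
v 0.364 1.064 -2.802
v 0.16 0.413 -2.999
v 0.336 0.716 -4.178
v 0.752 0.692 -4.041
v 0.139 1.565 -3.43
v 0.554 1.541 -3.292
v 0.54 1.367 -3.981
v 0.892 1.267 -3.23
v 1.014 0.743 -3.693
v 0.878 1.094 -3.918
v 0.803 1.418 -3.633
v 0.775 0.973 -2.927
v 0.897 0.448 -3.39
v 0.57 0.322 -3.125
v 0.495 0.647 -2.839
v 1.023 0.85 -3.267
v -0.197 1.332 -3.59
v -0.075 0.807 -4.053
v 0.205 1.133 -4.141
v 0.13 1.458 -3.855
v -0.314 1.037 -3.287
v -0.192 0.513 -3.75
v -0.103 0.362 -3.347
v -0.178 0.686 -3.062
v -0.323 0.93 -3.713
v 3.025 1.638 0.079
v 3.348 1.827 -0.337
v 4.739 2.491 1.045
v 4.415 2.302 1.461
v 3.19 2.036 -0.279
v 4.581 2.7 1.103
v 2.995 2.153 -0.138
v 4.385 2.817 1.244
v 2.806 2.153 0.052
v 4.196 2.817 1.434
v 2.667 2.034 0.248
v 4.058 2.698 1.63
v 2.61 1.825 0.406
v 4.001 2.489 1.788
v 2.649 1.573 0.489
v 4.039 2.237 1.871
v 2.773 1.336 0.478
v 4.163 2 1.86
v 2.955 1.168 0.375
v 4.345 1.832 1.757
v 3.153 1.107 0.205
v 4.543 1.772 1.587
v 3.322 1.169 0.006
v 4.712 1.833 1.388
v 3.422 1.337 -0.177
v 4.813 2.002 1.205
v 3.432 1.575 -0.3
v 4.822 2.239 1.082
f 2 4 1
f 5 2 1
f 1 4 3
f 3 5 1
f 2 8 4
f 6 2 5
f 6 8 2
f 4 8 3
f 7 5 3
f 3 8 7
f 7 6 5
f 8 6 7
f 9 46 25
f 46 20 49
f 25 49 14
f 46 49 25
f 9 25 21
f 25 14 26
f 21 26 10
f 25 26 21
f 9 21 30
f 21 10 31
f 30 31 16
f 21 31 30
f 9 30 42
f 30 16 45
f 42 45 19
f 30 45 42
f 9 42 46
f 42 19 50
f 46 50 20
f 42 50 46
f 10 26 37
f 26 14 40
f 37 40 18
f 26 40 37
f 14 49 27
f 49 20 48
f 27 48 13
f 49 48 27
f 20 50 47
f 50 19 43
f 47 43 11
f 50 43 47
f 19 45 44
f 45 16 32
f 44 32 15
f 45 32 44
f 16 31 36
f 31 10 33
f 36 33 17
f 31 33 36
f 12 38 24
f 38 18 39
f 24 39 13
f 38 39 24
f 12 24 22
f 24 13 23
f 22 23 11
f 24 23 22
f 12 22 29
f 22 11 28
f 29 28 15
f 22 28 29
f 12 29 34
f 29 15 35
f 34 35 17
f 29 35 34
f 12 34 38
f 34 17 41
f 38 41 18
f 34 41 38
f 13 39 27
f 39 18 40
f 27 40 14
f 39 40 27
f 11 23 47
f 23 13 48
f 47 48 20
f 23 48 47
f 15 28 44
f 28 11 43
f 44 43 19
f 28 43 44
f 17 35 36
f 35 15 32
f 36 32 16
f 35 32 36
f 18 41 37
f 41 17 33
f 37 33 10
f 41 33 37
f 52 51 55
f 52 55 53
f 53 55 56
f 53 56 54
f 55 51 57
f 55 57 56
f 56 57 58
f 56 58 54
f 57 51 59
f 57 59 58
f 58 59 60
f 58 60 54
f 59 51 61
f 59 61 60
f 60 61 62
f 60 62 54
f 61 51 63
f 61 63 62
f 62 63 64
f 62 64 54
f 63 51 65
f 63 65 64
f 64 65 66
f 64 66 54
f 65 51 67
f 65 67 66
f 66 67 68
f 66 68 54
f 67 51 69
f 67 69 68
f 68 69 70
f 68 70 54
f 69 51 71
f 69 71 70
f 70 71 72
f 70 72 54
f 71 51 73
f 71 73 72
f 72 73 74
f 72 74 54
f 73 51 75
f 73 75 74
f 74 75 76
f 74 76 54
f 75 51 77
f 75 77 76
f 76 77 78
f 76 78 54
f 77 51 52
f 77 52 78
f 78 52 53
f 78 53 54



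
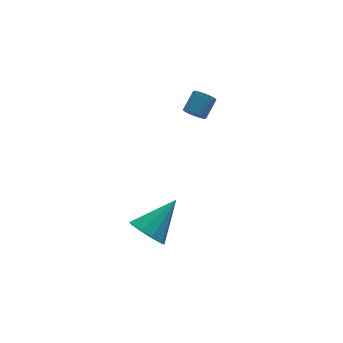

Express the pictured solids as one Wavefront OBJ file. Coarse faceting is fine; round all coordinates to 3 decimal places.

v 2.074 1.544 0.201
v 2.409 1.111 0.25
v 3.081 1.703 0.888
v 2.746 2.136 0.839
v 2.497 1.225 0.052
v 3.169 1.817 0.69
v 2.5 1.402 -0.117
v 3.172 1.995 0.521
v 2.419 1.608 -0.222
v 3.091 2.2 0.416
v 2.27 1.801 -0.244
v 2.942 2.393 0.394
v 2.082 1.943 -0.178
v 2.754 2.535 0.46
v 1.892 2.006 -0.036
v 2.564 2.598 0.602
v 1.739 1.977 0.152
v 2.411 2.569 0.79
v 1.651 1.863 0.35
v 2.323 2.455 0.988
v 1.648 1.685 0.519
v 2.32 2.278 1.157
v 1.729 1.48 0.624
v 2.401 2.072 1.262
v 1.878 1.287 0.646
v 2.55 1.879 1.284
v 2.066 1.145 0.58
v 2.738 1.737 1.218
v 2.256 1.082 0.438
v 2.928 1.674 1.076
v -1.733 -3.675 -2.248
v -1.343 -3.251 -2.94
v -0.247 -3.025 -1.012
v -1.699 -2.897 -2.699
v -2.067 -2.84 -2.286
v -2.308 -3.102 -1.859
v -2.329 -3.583 -1.58
v -2.123 -4.099 -1.557
v -1.768 -4.453 -1.798
v -1.399 -4.51 -2.211
v -1.159 -4.248 -2.638
v -1.137 -3.767 -2.917
f 2 1 5
f 2 5 3
f 3 5 6
f 3 6 4
f 5 1 7
f 5 7 6
f 6 7 8
f 6 8 4
f 7 1 9
f 7 9 8
f 8 9 10
f 8 10 4
f 9 1 11
f 9 11 10
f 10 11 12
f 10 12 4
f 11 1 13
f 11 13 12
f 12 13 14
f 12 14 4
f 13 1 15
f 13 15 14
f 14 15 16
f 14 16 4
f 15 1 17
f 15 17 16
f 16 17 18
f 16 18 4
f 17 1 19
f 17 19 18
f 18 19 20
f 18 20 4
f 19 1 21
f 19 21 20
f 20 21 22
f 20 22 4
f 21 1 23
f 21 23 22
f 22 23 24
f 22 24 4
f 23 1 25
f 23 25 24
f 24 25 26
f 24 26 4
f 25 1 27
f 25 27 26
f 26 27 28
f 26 28 4
f 27 1 29
f 27 29 28
f 28 29 30
f 28 30 4
f 29 1 2
f 29 2 30
f 30 2 3
f 30 3 4
f 32 31 34
f 32 34 33
f 34 31 35
f 34 35 33
f 35 31 36
f 35 36 33
f 36 31 37
f 36 37 33
f 37 31 38
f 37 38 33
f 38 31 39
f 38 39 33
f 39 31 40
f 39 40 33
f 40 31 41
f 40 41 33
f 41 31 42
f 41 42 33
f 42 31 32
f 42 32 33



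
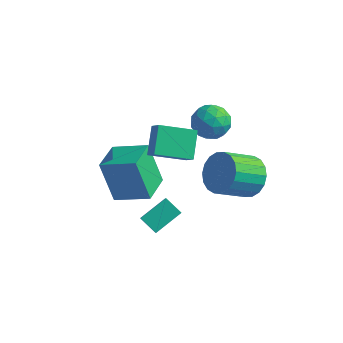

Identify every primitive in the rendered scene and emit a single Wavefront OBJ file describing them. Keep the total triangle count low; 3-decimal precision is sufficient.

v 0.093 -1.711 -1.971
v -0.712 -1.522 0.036
v -0.142 -0.157 -2.211
v -0.946 0.032 -0.204
v 1.706 -1.372 -1.356
v 0.902 -1.183 0.651
v 1.472 0.182 -1.596
v 0.667 0.371 0.411
v 1.986 -1.493 2.145
v 1.615 -0.407 3.047
v 1.442 -1.122 1.475
v 1.071 -0.036 2.377
v 3.349 -0.544 1.563
v 2.978 0.542 2.465
v 2.805 -0.173 0.893
v 2.434 0.913 1.795
v 4.376 2.896 -2.464
v 4.91 2.1 -2.96
v 4.019 0.848 -1.913
v 3.484 1.644 -1.416
v 5.197 2.207 -2.589
v 4.306 0.954 -1.542
v 5.321 2.449 -2.194
v 4.43 1.197 -1.146
v 5.258 2.781 -1.851
v 4.367 1.528 -0.804
v 5.02 3.135 -1.63
v 4.128 1.882 -0.583
v 4.654 3.442 -1.574
v 3.763 2.189 -0.527
v 4.233 3.641 -1.694
v 3.342 2.388 -0.647
v 3.841 3.692 -1.967
v 2.95 2.44 -0.92
v 3.554 3.586 -2.338
v 2.663 2.333 -1.291
v 3.43 3.343 -2.734
v 2.539 2.091 -1.686
v 3.493 3.012 -3.076
v 2.602 1.759 -2.029
v 3.732 2.658 -3.297
v 2.84 1.405 -2.25
v 4.097 2.351 -3.353
v 3.206 1.098 -2.306
v 4.518 2.152 -3.233
v 3.627 0.899 -2.186
v 1.974 -2.759 -1.286
v 2.558 -1.596 -0.669
v 2.791 -2.914 -1.766
v 3.374 -1.751 -1.149
v 2.346 -3.389 -0.451
v 2.929 -2.226 0.166
v 3.162 -3.544 -0.931
v 3.746 -2.381 -0.314
v 3.432 2.286 1.222
v 3.82 1.956 2.02
v 2.06 1.784 1.68
v 2.448 1.454 2.478
v 2.384 2.387 2.334
v 3.232 2.697 2.051
v 2.648 1.043 1.649
v 3.496 1.353 1.366
v 3.335 1.188 2.284
v 3.172 2.018 2.707
v 2.708 1.722 0.993
v 2.545 2.552 1.416
v 3.746 2.165 1.581
v 2.134 1.575 2.119
v 2.096 2.123 2.034
v 2.324 1.929 2.503
v 3.401 2.601 1.599
v 3.629 2.407 2.068
v 2.785 2.66 2.252
v 2.251 1.333 1.632
v 2.479 1.139 2.101
v 3.556 1.811 1.197
v 3.784 1.617 1.666
v 3.095 1.08 1.448
v 3.689 1.519 2.205
v 2.883 1.224 2.474
v 3 0.983 1.987
v 3.499 1.165 1.821
v 3.593 2.008 2.454
v 2.787 1.713 2.723
v 2.75 2.261 2.638
v 3.248 2.443 2.472
v 3.308 1.556 2.609
v 3.093 2.027 0.977
v 2.287 1.732 1.246
v 2.632 1.297 1.228
v 3.13 1.479 1.062
v 2.997 2.516 1.226
v 2.191 2.221 1.495
v 2.381 2.575 1.879
v 2.88 2.757 1.713
v 2.572 2.184 1.091
f 2 4 1
f 5 2 1
f 1 4 3
f 3 5 1
f 2 8 4
f 6 2 5
f 6 8 2
f 4 8 3
f 7 5 3
f 3 8 7
f 7 6 5
f 8 6 7
f 10 12 9
f 13 10 9
f 9 12 11
f 11 13 9
f 10 16 12
f 14 10 13
f 14 16 10
f 12 16 11
f 15 13 11
f 11 16 15
f 15 14 13
f 16 14 15
f 18 17 21
f 18 21 19
f 19 21 22
f 19 22 20
f 21 17 23
f 21 23 22
f 22 23 24
f 22 24 20
f 23 17 25
f 23 25 24
f 24 25 26
f 24 26 20
f 25 17 27
f 25 27 26
f 26 27 28
f 26 28 20
f 27 17 29
f 27 29 28
f 28 29 30
f 28 30 20
f 29 17 31
f 29 31 30
f 30 31 32
f 30 32 20
f 31 17 33
f 31 33 32
f 32 33 34
f 32 34 20
f 33 17 35
f 33 35 34
f 34 35 36
f 34 36 20
f 35 17 37
f 35 37 36
f 36 37 38
f 36 38 20
f 37 17 39
f 37 39 38
f 38 39 40
f 38 40 20
f 39 17 41
f 39 41 40
f 40 41 42
f 40 42 20
f 41 17 43
f 41 43 42
f 42 43 44
f 42 44 20
f 43 17 45
f 43 45 44
f 44 45 46
f 44 46 20
f 45 17 18
f 45 18 46
f 46 18 19
f 46 19 20
f 48 50 47
f 51 48 47
f 47 50 49
f 49 51 47
f 48 54 50
f 52 48 51
f 52 54 48
f 50 54 49
f 53 51 49
f 49 54 53
f 53 52 51
f 54 52 53
f 55 92 71
f 92 66 95
f 71 95 60
f 92 95 71
f 55 71 67
f 71 60 72
f 67 72 56
f 71 72 67
f 55 67 76
f 67 56 77
f 76 77 62
f 67 77 76
f 55 76 88
f 76 62 91
f 88 91 65
f 76 91 88
f 55 88 92
f 88 65 96
f 92 96 66
f 88 96 92
f 56 72 83
f 72 60 86
f 83 86 64
f 72 86 83
f 60 95 73
f 95 66 94
f 73 94 59
f 95 94 73
f 66 96 93
f 96 65 89
f 93 89 57
f 96 89 93
f 65 91 90
f 91 62 78
f 90 78 61
f 91 78 90
f 62 77 82
f 77 56 79
f 82 79 63
f 77 79 82
f 58 84 70
f 84 64 85
f 70 85 59
f 84 85 70
f 58 70 68
f 70 59 69
f 68 69 57
f 70 69 68
f 58 68 75
f 68 57 74
f 75 74 61
f 68 74 75
f 58 75 80
f 75 61 81
f 80 81 63
f 75 81 80
f 58 80 84
f 80 63 87
f 84 87 64
f 80 87 84
f 59 85 73
f 85 64 86
f 73 86 60
f 85 86 73
f 57 69 93
f 69 59 94
f 93 94 66
f 69 94 93
f 61 74 90
f 74 57 89
f 90 89 65
f 74 89 90
f 63 81 82
f 81 61 78
f 82 78 62
f 81 78 82
f 64 87 83
f 87 63 79
f 83 79 56
f 87 79 83



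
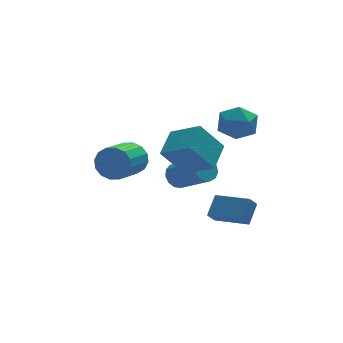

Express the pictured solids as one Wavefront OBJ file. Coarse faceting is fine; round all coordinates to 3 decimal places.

v 2.078 1.284 1.836
v 3.097 0.864 1.768
v 1.583 -0.084 2.872
v 2.602 -0.504 2.804
v 2.427 0.43 3.366
v 2.732 1.276 2.725
v 1.948 -0.496 1.915
v 2.253 0.35 1.274
v 3.016 -0.236 1.816
v 3.312 0.336 2.713
v 1.368 0.444 1.927
v 1.664 1.016 2.824
v 0.096 2.784 -2.223
v 0.551 3.316 -1.927
v 1.559 1.828 -0.802
v 1.104 1.296 -1.097
v 0.214 3.286 -1.665
v 1.223 1.799 -0.54
v -0.16 3.097 -1.579
v 0.848 1.61 -0.454
v -0.453 2.808 -1.698
v 0.555 1.321 -0.573
v -0.572 2.512 -1.983
v 0.436 1.024 -0.858
v -0.479 2.302 -2.345
v 0.529 0.814 -1.219
v -0.203 2.245 -2.667
v 0.805 0.757 -1.542
v 0.168 2.359 -2.849
v 1.176 0.871 -1.723
v 0.516 2.608 -2.831
v 1.524 1.121 -1.706
v 0.73 2.913 -2.621
v 1.739 1.425 -1.496
v 0.744 3.176 -2.284
v 1.752 1.689 -1.159
v -0.339 0.17 -0.557
v -1.526 0.188 0.977
v 0.55 1.427 0.116
v -0.637 1.445 1.65
v 0.737 -1.045 0.29
v -0.45 -1.027 1.824
v 1.626 0.212 0.963
v 0.439 0.23 2.497
v -2.347 2.46 -0.412
v -1.816 2.294 0.395
v -3.023 0.994 0.92
v -3.553 1.16 0.112
v -2.148 2.655 0.527
v -3.354 1.354 1.052
v -2.532 2.963 0.408
v -3.739 1.663 0.933
v -2.867 3.137 0.069
v -4.074 1.837 0.593
v -3.062 3.13 -0.399
v -4.269 1.829 0.125
v -3.066 2.943 -0.871
v -4.273 1.642 -0.346
v -2.877 2.626 -1.22
v -4.084 1.326 -0.695
v -2.546 2.266 -1.352
v -3.752 0.965 -0.827
v -2.161 1.957 -1.233
v -3.368 0.657 -0.708
v -1.826 1.783 -0.893
v -3.033 0.483 -0.369
v -1.631 1.791 -0.425
v -2.838 0.49 0.099
v -1.627 1.978 0.046
v -2.834 0.677 0.571
v 2.71 -0.452 -4.256
v 2.231 -0.726 -3.663
v 1.459 1.005 -4.593
v 0.98 0.731 -4
v 3.36 0.309 -3.38
v 2.881 0.035 -2.787
v 2.109 1.766 -3.717
v 1.63 1.492 -3.124
f 1 12 6
f 1 6 2
f 1 2 8
f 1 8 11
f 1 11 12
f 2 6 10
f 6 12 5
f 12 11 3
f 11 8 7
f 8 2 9
f 4 10 5
f 4 5 3
f 4 3 7
f 4 7 9
f 4 9 10
f 5 10 6
f 3 5 12
f 7 3 11
f 9 7 8
f 10 9 2
f 14 13 17
f 14 17 15
f 15 17 18
f 15 18 16
f 17 13 19
f 17 19 18
f 18 19 20
f 18 20 16
f 19 13 21
f 19 21 20
f 20 21 22
f 20 22 16
f 21 13 23
f 21 23 22
f 22 23 24
f 22 24 16
f 23 13 25
f 23 25 24
f 24 25 26
f 24 26 16
f 25 13 27
f 25 27 26
f 26 27 28
f 26 28 16
f 27 13 29
f 27 29 28
f 28 29 30
f 28 30 16
f 29 13 31
f 29 31 30
f 30 31 32
f 30 32 16
f 31 13 33
f 31 33 32
f 32 33 34
f 32 34 16
f 33 13 35
f 33 35 34
f 34 35 36
f 34 36 16
f 35 13 14
f 35 14 36
f 36 14 15
f 36 15 16
f 38 40 37
f 41 38 37
f 37 40 39
f 39 41 37
f 38 44 40
f 42 38 41
f 42 44 38
f 40 44 39
f 43 41 39
f 39 44 43
f 43 42 41
f 44 42 43
f 46 45 49
f 46 49 47
f 47 49 50
f 47 50 48
f 49 45 51
f 49 51 50
f 50 51 52
f 50 52 48
f 51 45 53
f 51 53 52
f 52 53 54
f 52 54 48
f 53 45 55
f 53 55 54
f 54 55 56
f 54 56 48
f 55 45 57
f 55 57 56
f 56 57 58
f 56 58 48
f 57 45 59
f 57 59 58
f 58 59 60
f 58 60 48
f 59 45 61
f 59 61 60
f 60 61 62
f 60 62 48
f 61 45 63
f 61 63 62
f 62 63 64
f 62 64 48
f 63 45 65
f 63 65 64
f 64 65 66
f 64 66 48
f 65 45 67
f 65 67 66
f 66 67 68
f 66 68 48
f 67 45 69
f 67 69 68
f 68 69 70
f 68 70 48
f 69 45 46
f 69 46 70
f 70 46 47
f 70 47 48
f 72 74 71
f 75 72 71
f 71 74 73
f 73 75 71
f 72 78 74
f 76 72 75
f 76 78 72
f 74 78 73
f 77 75 73
f 73 78 77
f 77 76 75
f 78 76 77



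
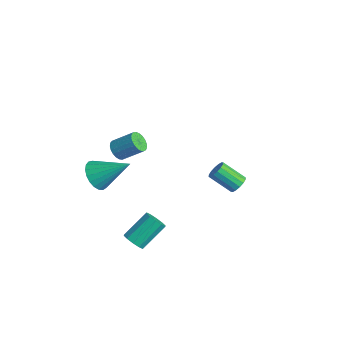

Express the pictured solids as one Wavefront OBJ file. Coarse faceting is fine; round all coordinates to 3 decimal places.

v 0.123 -3.472 -1.243
v 0.381 -3.119 -1.64
v 0.254 -1.895 -0.633
v -0.003 -2.248 -0.237
v 0.021 -3.109 -1.697
v -0.106 -1.885 -0.691
v -0.3 -3.238 -1.581
v -0.427 -2.014 -0.575
v -0.459 -3.456 -1.336
v -0.586 -2.232 -0.329
v -0.396 -3.68 -1.056
v -0.523 -2.456 -0.049
v -0.134 -3.825 -0.847
v -0.261 -2.601 0.16
v 0.226 -3.835 -0.789
v 0.099 -2.611 0.217
v 0.547 -3.706 -0.905
v 0.42 -2.482 0.101
v 0.706 -3.488 -1.151
v 0.579 -2.264 -0.144
v 0.643 -3.264 -1.431
v 0.516 -2.04 -0.424
v -2.237 -3.022 3.38
v -1.77 -3.347 3.338
v -1.157 -2.563 4.077
v -1.623 -2.238 4.12
v -1.743 -3.197 3.156
v -1.129 -2.413 3.895
v -1.801 -3.017 3.013
v -1.187 -2.233 3.752
v -1.934 -2.838 2.934
v -1.321 -2.054 3.673
v -2.12 -2.691 2.932
v -1.506 -1.906 3.671
v -2.326 -2.601 3.007
v -1.712 -1.816 3.746
v -2.516 -2.584 3.147
v -1.903 -1.799 3.886
v -2.658 -2.642 3.327
v -2.045 -1.858 4.067
v -2.728 -2.767 3.517
v -2.114 -1.983 4.256
v -2.712 -2.935 3.683
v -2.099 -2.151 4.422
v -2.614 -3.119 3.796
v -2.001 -2.335 4.536
v -2.451 -3.286 3.838
v -1.838 -2.502 4.577
v -2.251 -3.407 3.801
v -1.638 -2.623 4.54
v -2.048 -3.462 3.69
v -1.435 -2.678 4.43
v -1.878 -3.44 3.527
v -1.265 -2.656 4.266
v -1.975 3.209 -1.404
v -1.776 3.475 -0.979
v -2.566 2.677 -0.11
v -2.765 2.411 -0.536
v -2.003 3.619 -1.054
v -2.794 2.821 -0.185
v -2.223 3.653 -1.223
v -3.014 2.855 -0.354
v -2.377 3.568 -1.44
v -3.167 2.77 -0.572
v -2.422 3.387 -1.648
v -3.213 2.589 -0.78
v -2.348 3.158 -1.791
v -3.139 2.36 -0.922
v -2.174 2.943 -1.83
v -2.964 2.145 -0.961
v -1.946 2.799 -1.755
v -2.737 2.001 -0.886
v -1.726 2.765 -1.586
v -2.517 1.967 -0.717
v -1.573 2.85 -1.368
v -2.363 2.052 -0.5
v -1.527 3.031 -1.16
v -2.318 2.233 -0.292
v -1.601 3.26 -1.018
v -2.392 2.462 -0.149
v -3.659 -3.454 0.68
v -3.24 -3.172 -0.028
v -2.641 -2.206 1.78
v -3.525 -2.95 -0.016
v -3.833 -2.815 0.116
v -4.112 -2.79 0.346
v -4.312 -2.88 0.634
v -4.399 -3.07 0.929
v -4.358 -3.326 1.182
v -4.196 -3.604 1.348
v -3.942 -3.856 1.398
v -3.638 -4.038 1.324
v -3.339 -4.12 1.139
v -3.094 -4.086 0.875
v -2.947 -3.943 0.576
v -2.923 -3.716 0.296
v -3.027 -3.443 0.082
f 2 1 5
f 2 5 3
f 3 5 6
f 3 6 4
f 5 1 7
f 5 7 6
f 6 7 8
f 6 8 4
f 7 1 9
f 7 9 8
f 8 9 10
f 8 10 4
f 9 1 11
f 9 11 10
f 10 11 12
f 10 12 4
f 11 1 13
f 11 13 12
f 12 13 14
f 12 14 4
f 13 1 15
f 13 15 14
f 14 15 16
f 14 16 4
f 15 1 17
f 15 17 16
f 16 17 18
f 16 18 4
f 17 1 19
f 17 19 18
f 18 19 20
f 18 20 4
f 19 1 21
f 19 21 20
f 20 21 22
f 20 22 4
f 21 1 2
f 21 2 22
f 22 2 3
f 22 3 4
f 24 23 27
f 24 27 25
f 25 27 28
f 25 28 26
f 27 23 29
f 27 29 28
f 28 29 30
f 28 30 26
f 29 23 31
f 29 31 30
f 30 31 32
f 30 32 26
f 31 23 33
f 31 33 32
f 32 33 34
f 32 34 26
f 33 23 35
f 33 35 34
f 34 35 36
f 34 36 26
f 35 23 37
f 35 37 36
f 36 37 38
f 36 38 26
f 37 23 39
f 37 39 38
f 38 39 40
f 38 40 26
f 39 23 41
f 39 41 40
f 40 41 42
f 40 42 26
f 41 23 43
f 41 43 42
f 42 43 44
f 42 44 26
f 43 23 45
f 43 45 44
f 44 45 46
f 44 46 26
f 45 23 47
f 45 47 46
f 46 47 48
f 46 48 26
f 47 23 49
f 47 49 48
f 48 49 50
f 48 50 26
f 49 23 51
f 49 51 50
f 50 51 52
f 50 52 26
f 51 23 53
f 51 53 52
f 52 53 54
f 52 54 26
f 53 23 24
f 53 24 54
f 54 24 25
f 54 25 26
f 56 55 59
f 56 59 57
f 57 59 60
f 57 60 58
f 59 55 61
f 59 61 60
f 60 61 62
f 60 62 58
f 61 55 63
f 61 63 62
f 62 63 64
f 62 64 58
f 63 55 65
f 63 65 64
f 64 65 66
f 64 66 58
f 65 55 67
f 65 67 66
f 66 67 68
f 66 68 58
f 67 55 69
f 67 69 68
f 68 69 70
f 68 70 58
f 69 55 71
f 69 71 70
f 70 71 72
f 70 72 58
f 71 55 73
f 71 73 72
f 72 73 74
f 72 74 58
f 73 55 75
f 73 75 74
f 74 75 76
f 74 76 58
f 75 55 77
f 75 77 76
f 76 77 78
f 76 78 58
f 77 55 79
f 77 79 78
f 78 79 80
f 78 80 58
f 79 55 56
f 79 56 80
f 80 56 57
f 80 57 58
f 82 81 84
f 82 84 83
f 84 81 85
f 84 85 83
f 85 81 86
f 85 86 83
f 86 81 87
f 86 87 83
f 87 81 88
f 87 88 83
f 88 81 89
f 88 89 83
f 89 81 90
f 89 90 83
f 90 81 91
f 90 91 83
f 91 81 92
f 91 92 83
f 92 81 93
f 92 93 83
f 93 81 94
f 93 94 83
f 94 81 95
f 94 95 83
f 95 81 96
f 95 96 83
f 96 81 97
f 96 97 83
f 97 81 82
f 97 82 83



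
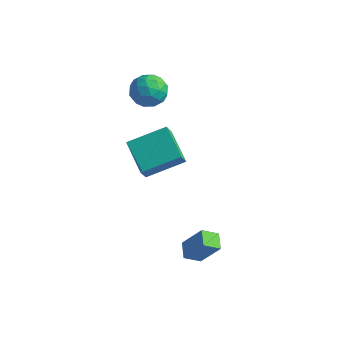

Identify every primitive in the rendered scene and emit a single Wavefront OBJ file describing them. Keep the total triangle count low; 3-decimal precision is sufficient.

v -2.403 1.772 2.786
v -1.878 1.88 2.058
v -2.502 0.34 2.502
v -1.977 0.448 1.774
v -1.627 0.545 2.602
v -1.566 1.43 2.778
v -2.814 0.79 1.782
v -2.753 1.675 1.958
v -2.132 1.273 1.438
v -1.398 1.122 1.944
v -2.982 1.098 2.616
v -2.248 0.947 3.122
v -2.131 1.952 2.447
v -2.249 0.268 2.113
v -2.043 0.325 2.6
v -1.734 0.389 2.172
v -1.948 1.687 2.87
v -1.639 1.75 2.442
v -1.492 0.966 2.762
v -2.741 0.47 2.118
v -2.432 0.533 1.69
v -2.646 1.831 2.388
v -2.337 1.895 1.96
v -2.888 1.254 1.798
v -1.972 1.659 1.654
v -2.031 0.817 1.487
v -2.523 1.018 1.492
v -2.487 1.538 1.596
v -1.541 1.569 1.952
v -1.6 0.728 1.785
v -1.394 0.785 2.272
v -1.358 1.305 2.375
v -1.69 1.213 1.588
v -2.78 1.492 2.775
v -2.839 0.651 2.608
v -3.022 0.915 2.185
v -2.986 1.435 2.288
v -2.349 1.403 3.073
v -2.408 0.561 2.906
v -1.893 0.682 2.964
v -1.857 1.202 3.068
v -2.69 1.007 2.972
v 0.458 -2.647 0.632
v 0.539 -3.103 1.344
v -0.88 -1.84 1.301
v -0.799 -2.297 2.014
v 1.579 -1.363 1.326
v 1.66 -1.82 2.039
v 0.241 -0.557 1.996
v 0.322 -1.013 2.708
v 3.238 -2.598 -3.583
v 2.77 -3.173 -3.147
v 2.726 -2.002 -3.347
v 2.258 -2.577 -2.911
v 4.062 -2.363 -2.389
v 3.594 -2.938 -1.953
v 3.55 -1.767 -2.153
v 3.082 -2.342 -1.717
f 1 38 17
f 38 12 41
f 17 41 6
f 38 41 17
f 1 17 13
f 17 6 18
f 13 18 2
f 17 18 13
f 1 13 22
f 13 2 23
f 22 23 8
f 13 23 22
f 1 22 34
f 22 8 37
f 34 37 11
f 22 37 34
f 1 34 38
f 34 11 42
f 38 42 12
f 34 42 38
f 2 18 29
f 18 6 32
f 29 32 10
f 18 32 29
f 6 41 19
f 41 12 40
f 19 40 5
f 41 40 19
f 12 42 39
f 42 11 35
f 39 35 3
f 42 35 39
f 11 37 36
f 37 8 24
f 36 24 7
f 37 24 36
f 8 23 28
f 23 2 25
f 28 25 9
f 23 25 28
f 4 30 16
f 30 10 31
f 16 31 5
f 30 31 16
f 4 16 14
f 16 5 15
f 14 15 3
f 16 15 14
f 4 14 21
f 14 3 20
f 21 20 7
f 14 20 21
f 4 21 26
f 21 7 27
f 26 27 9
f 21 27 26
f 4 26 30
f 26 9 33
f 30 33 10
f 26 33 30
f 5 31 19
f 31 10 32
f 19 32 6
f 31 32 19
f 3 15 39
f 15 5 40
f 39 40 12
f 15 40 39
f 7 20 36
f 20 3 35
f 36 35 11
f 20 35 36
f 9 27 28
f 27 7 24
f 28 24 8
f 27 24 28
f 10 33 29
f 33 9 25
f 29 25 2
f 33 25 29
f 44 46 43
f 47 44 43
f 43 46 45
f 45 47 43
f 44 50 46
f 48 44 47
f 48 50 44
f 46 50 45
f 49 47 45
f 45 50 49
f 49 48 47
f 50 48 49
f 52 54 51
f 55 52 51
f 51 54 53
f 53 55 51
f 52 58 54
f 56 52 55
f 56 58 52
f 54 58 53
f 57 55 53
f 53 58 57
f 57 56 55
f 58 56 57



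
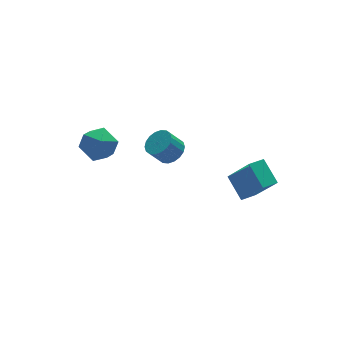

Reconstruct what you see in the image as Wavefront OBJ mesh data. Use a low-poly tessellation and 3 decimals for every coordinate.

v 3.216 -3.182 -1.414
v 3.774 -4.281 0.311
v 3.063 -1.989 -0.605
v 3.621 -3.087 1.12
v 4.079 -2.973 -1.56
v 4.637 -4.071 0.165
v 3.926 -1.779 -0.751
v 4.484 -2.878 0.974
v 1.102 0.161 0.252
v 1.654 -0.177 0.687
v 1.01 -0.1 1.563
v 0.458 0.239 1.128
v 1.73 0.161 0.714
v 1.087 0.238 1.59
v 1.683 0.498 0.649
v 1.039 0.575 1.525
v 1.52 0.769 0.506
v 0.876 0.846 1.382
v 1.274 0.92 0.312
v 0.63 0.997 1.188
v 0.995 0.92 0.106
v 0.351 0.997 0.982
v 0.736 0.77 -0.07
v 0.092 0.847 0.806
v 0.55 0.5 -0.183
v -0.094 0.577 0.693
v 0.473 0.162 -0.21
v -0.17 0.239 0.666
v 0.521 -0.175 -0.145
v -0.123 -0.098 0.731
v 0.684 -0.446 -0.002
v 0.04 -0.369 0.874
v 0.93 -0.597 0.192
v 0.286 -0.52 1.068
v 1.209 -0.597 0.398
v 0.565 -0.52 1.274
v 1.468 -0.447 0.574
v 0.824 -0.37 1.45
v -2.277 1.331 0.849
v -1.516 1.224 1.551
v -3.224 0.236 1.709
v -2.463 0.129 2.411
v -2.988 1.026 2.345
v -2.402 1.702 1.813
v -2.338 -0.242 1.447
v -1.752 0.434 0.915
v -1.554 0.251 1.92
v -1.955 1.035 2.475
v -2.785 0.425 0.785
v -3.186 1.209 1.34
f 2 4 1
f 5 2 1
f 1 4 3
f 3 5 1
f 2 8 4
f 6 2 5
f 6 8 2
f 4 8 3
f 7 5 3
f 3 8 7
f 7 6 5
f 8 6 7
f 10 9 13
f 10 13 11
f 11 13 14
f 11 14 12
f 13 9 15
f 13 15 14
f 14 15 16
f 14 16 12
f 15 9 17
f 15 17 16
f 16 17 18
f 16 18 12
f 17 9 19
f 17 19 18
f 18 19 20
f 18 20 12
f 19 9 21
f 19 21 20
f 20 21 22
f 20 22 12
f 21 9 23
f 21 23 22
f 22 23 24
f 22 24 12
f 23 9 25
f 23 25 24
f 24 25 26
f 24 26 12
f 25 9 27
f 25 27 26
f 26 27 28
f 26 28 12
f 27 9 29
f 27 29 28
f 28 29 30
f 28 30 12
f 29 9 31
f 29 31 30
f 30 31 32
f 30 32 12
f 31 9 33
f 31 33 32
f 32 33 34
f 32 34 12
f 33 9 35
f 33 35 34
f 34 35 36
f 34 36 12
f 35 9 37
f 35 37 36
f 36 37 38
f 36 38 12
f 37 9 10
f 37 10 38
f 38 10 11
f 38 11 12
f 39 50 44
f 39 44 40
f 39 40 46
f 39 46 49
f 39 49 50
f 40 44 48
f 44 50 43
f 50 49 41
f 49 46 45
f 46 40 47
f 42 48 43
f 42 43 41
f 42 41 45
f 42 45 47
f 42 47 48
f 43 48 44
f 41 43 50
f 45 41 49
f 47 45 46
f 48 47 40



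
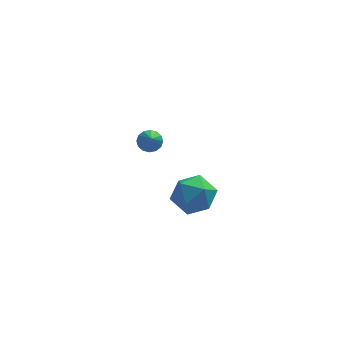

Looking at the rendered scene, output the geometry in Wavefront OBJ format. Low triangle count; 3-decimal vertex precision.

v -3.142 4.164 -4.76
v -2.585 4.354 -4.568
v -3.138 2.616 -3.24
v -2.795 4.524 -4.395
v -3.098 4.597 -4.319
v -3.413 4.554 -4.362
v -3.656 4.407 -4.511
v -3.761 4.194 -4.728
v -3.7 3.973 -4.953
v -3.49 3.804 -5.126
v -3.187 3.73 -5.201
v -2.872 3.773 -5.159
v -2.629 3.921 -5.009
v -2.524 4.134 -4.793
v -2.176 -1.125 -2.984
v -1.267 -1.385 -2.393
v -1.893 -2.555 -4.047
v -0.984 -2.815 -3.456
v -1.995 -2.92 -2.998
v -2.17 -2.036 -2.342
v -0.99 -1.904 -4.098
v -1.165 -1.02 -3.442
v -0.534 -1.866 -3.082
v -1.156 -2.494 -2.402
v -2.004 -1.446 -4.038
v -2.626 -2.074 -3.358
f 2 1 4
f 2 4 3
f 4 1 5
f 4 5 3
f 5 1 6
f 5 6 3
f 6 1 7
f 6 7 3
f 7 1 8
f 7 8 3
f 8 1 9
f 8 9 3
f 9 1 10
f 9 10 3
f 10 1 11
f 10 11 3
f 11 1 12
f 11 12 3
f 12 1 13
f 12 13 3
f 13 1 14
f 13 14 3
f 14 1 2
f 14 2 3
f 15 26 20
f 15 20 16
f 15 16 22
f 15 22 25
f 15 25 26
f 16 20 24
f 20 26 19
f 26 25 17
f 25 22 21
f 22 16 23
f 18 24 19
f 18 19 17
f 18 17 21
f 18 21 23
f 18 23 24
f 19 24 20
f 17 19 26
f 21 17 25
f 23 21 22
f 24 23 16



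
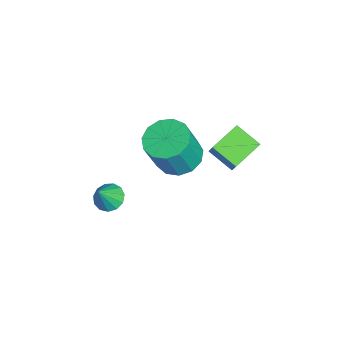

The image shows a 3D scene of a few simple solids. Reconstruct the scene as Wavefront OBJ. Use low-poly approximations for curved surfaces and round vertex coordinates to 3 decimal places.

v 2.328 1.312 2.262
v 2.777 1.431 3.021
v 1.343 2.377 2.679
v 1.792 2.496 3.438
v 3.068 2.224 1.682
v 3.517 2.343 2.441
v 2.083 3.289 2.099
v 2.532 3.408 2.858
v 2.348 -2.842 -0.807
v 2.738 -2.261 -0.784
v 2.932 -3.278 0.307
v 2.409 -2.183 -0.581
v 2.061 -2.313 -0.449
v 1.804 -2.612 -0.432
v 1.72 -2.984 -0.533
v 1.835 -3.311 -0.721
v 2.114 -3.489 -0.937
v 2.467 -3.462 -1.111
v 2.782 -3.238 -1.188
v 2.96 -2.889 -1.145
v 2.943 -2.524 -0.994
v 2.329 0.098 2.023
v 2.864 0.982 2.141
v 3.386 0.426 3.936
v 2.851 -0.458 3.817
v 2.321 1.091 2.332
v 2.842 0.535 4.127
v 1.78 0.884 2.426
v 2.302 0.328 4.22
v 1.414 0.428 2.391
v 1.936 -0.128 4.186
v 1.338 -0.133 2.239
v 1.86 -0.689 4.034
v 1.577 -0.621 2.019
v 2.099 -1.177 3.813
v 2.055 -0.88 1.799
v 2.577 -1.436 3.594
v 2.619 -0.829 1.651
v 3.141 -1.385 3.446
v 3.092 -0.484 1.621
v 3.614 -1.039 3.416
v 3.322 0.046 1.718
v 3.844 -0.509 3.513
v 3.237 0.593 1.912
v 3.759 0.037 3.707
f 2 4 1
f 5 2 1
f 1 4 3
f 3 5 1
f 2 8 4
f 6 2 5
f 6 8 2
f 4 8 3
f 7 5 3
f 3 8 7
f 7 6 5
f 8 6 7
f 10 9 12
f 10 12 11
f 12 9 13
f 12 13 11
f 13 9 14
f 13 14 11
f 14 9 15
f 14 15 11
f 15 9 16
f 15 16 11
f 16 9 17
f 16 17 11
f 17 9 18
f 17 18 11
f 18 9 19
f 18 19 11
f 19 9 20
f 19 20 11
f 20 9 21
f 20 21 11
f 21 9 10
f 21 10 11
f 23 22 26
f 23 26 24
f 24 26 27
f 24 27 25
f 26 22 28
f 26 28 27
f 27 28 29
f 27 29 25
f 28 22 30
f 28 30 29
f 29 30 31
f 29 31 25
f 30 22 32
f 30 32 31
f 31 32 33
f 31 33 25
f 32 22 34
f 32 34 33
f 33 34 35
f 33 35 25
f 34 22 36
f 34 36 35
f 35 36 37
f 35 37 25
f 36 22 38
f 36 38 37
f 37 38 39
f 37 39 25
f 38 22 40
f 38 40 39
f 39 40 41
f 39 41 25
f 40 22 42
f 40 42 41
f 41 42 43
f 41 43 25
f 42 22 44
f 42 44 43
f 43 44 45
f 43 45 25
f 44 22 23
f 44 23 45
f 45 23 24
f 45 24 25

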